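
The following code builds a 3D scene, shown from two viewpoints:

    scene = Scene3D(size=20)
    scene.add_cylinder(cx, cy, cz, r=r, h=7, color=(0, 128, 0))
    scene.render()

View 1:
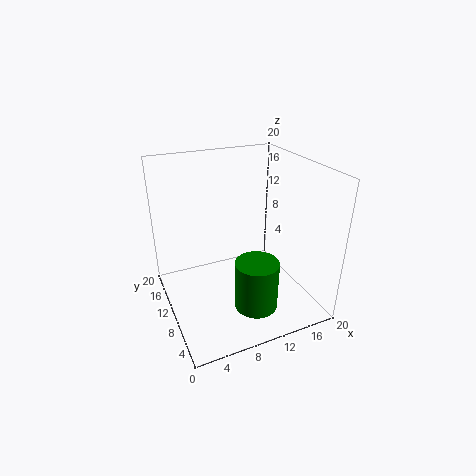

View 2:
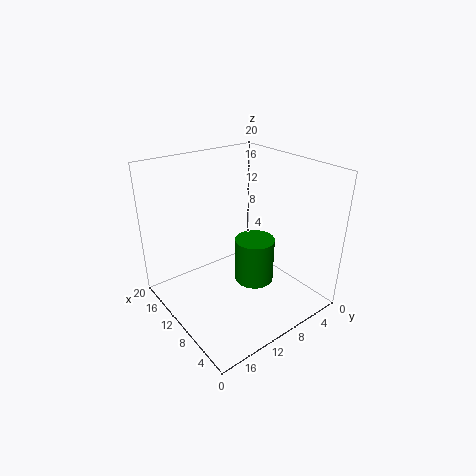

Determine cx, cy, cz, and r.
cx = 11, cy = 6, cz = 1, r = 3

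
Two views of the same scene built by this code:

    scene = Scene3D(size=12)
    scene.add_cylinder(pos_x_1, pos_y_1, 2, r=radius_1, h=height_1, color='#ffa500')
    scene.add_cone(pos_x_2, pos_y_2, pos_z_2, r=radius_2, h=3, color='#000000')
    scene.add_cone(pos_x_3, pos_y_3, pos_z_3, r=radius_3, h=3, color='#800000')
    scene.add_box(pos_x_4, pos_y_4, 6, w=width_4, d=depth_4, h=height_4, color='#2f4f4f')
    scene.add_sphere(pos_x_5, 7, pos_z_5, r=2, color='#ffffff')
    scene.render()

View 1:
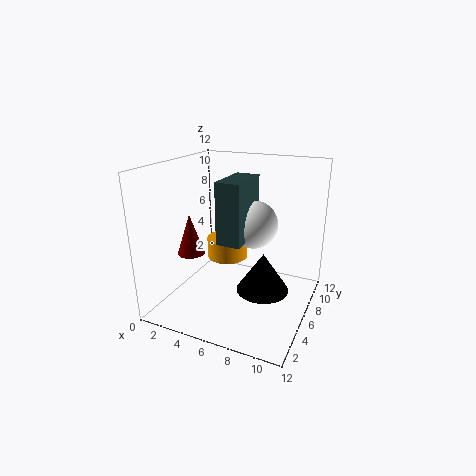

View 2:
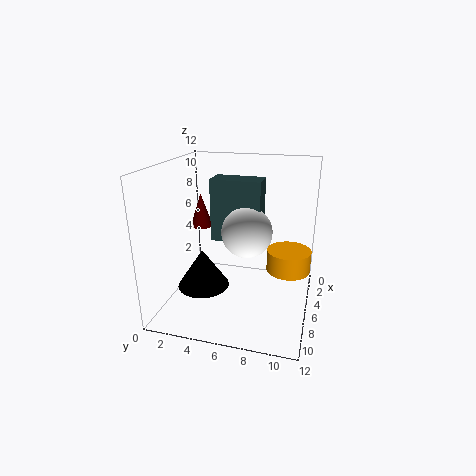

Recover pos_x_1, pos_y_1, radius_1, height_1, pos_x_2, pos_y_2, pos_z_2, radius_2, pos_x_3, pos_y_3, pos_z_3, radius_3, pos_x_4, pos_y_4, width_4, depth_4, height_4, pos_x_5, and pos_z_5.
pos_x_1 = 3
pos_y_1 = 10
radius_1 = 2
height_1 = 2
pos_x_2 = 9
pos_y_2 = 4
pos_z_2 = 3
radius_2 = 2
pos_x_3 = 4
pos_y_3 = 2
pos_z_3 = 6
radius_3 = 1
pos_x_4 = 5
pos_y_4 = 4
width_4 = 2
depth_4 = 4
height_4 = 5
pos_x_5 = 7
pos_z_5 = 7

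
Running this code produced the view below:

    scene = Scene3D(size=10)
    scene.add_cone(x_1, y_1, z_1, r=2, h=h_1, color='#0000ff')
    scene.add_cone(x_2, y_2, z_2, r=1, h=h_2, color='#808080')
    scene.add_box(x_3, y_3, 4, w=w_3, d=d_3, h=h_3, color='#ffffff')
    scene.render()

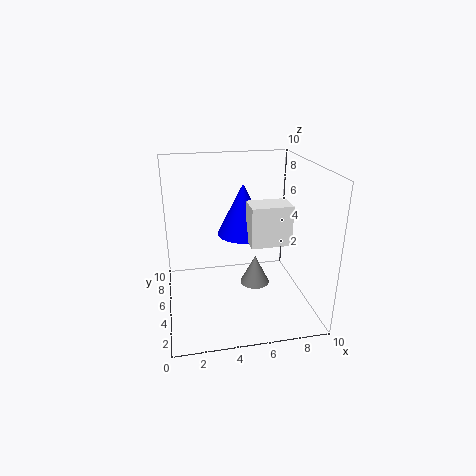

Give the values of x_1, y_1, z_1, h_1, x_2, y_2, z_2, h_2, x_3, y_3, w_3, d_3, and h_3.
x_1 = 6; y_1 = 8; z_1 = 4; h_1 = 4; x_2 = 6; y_2 = 4; z_2 = 2; h_2 = 2; x_3 = 6; y_3 = 5; w_3 = 3; d_3 = 2; h_3 = 3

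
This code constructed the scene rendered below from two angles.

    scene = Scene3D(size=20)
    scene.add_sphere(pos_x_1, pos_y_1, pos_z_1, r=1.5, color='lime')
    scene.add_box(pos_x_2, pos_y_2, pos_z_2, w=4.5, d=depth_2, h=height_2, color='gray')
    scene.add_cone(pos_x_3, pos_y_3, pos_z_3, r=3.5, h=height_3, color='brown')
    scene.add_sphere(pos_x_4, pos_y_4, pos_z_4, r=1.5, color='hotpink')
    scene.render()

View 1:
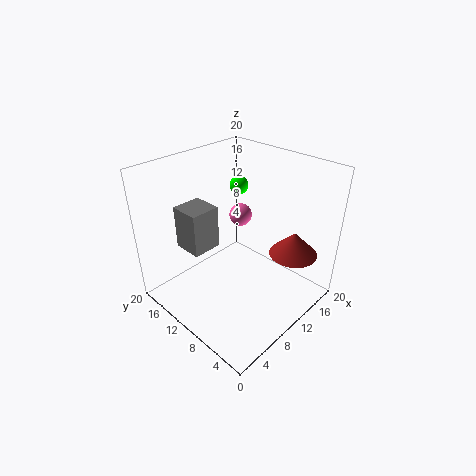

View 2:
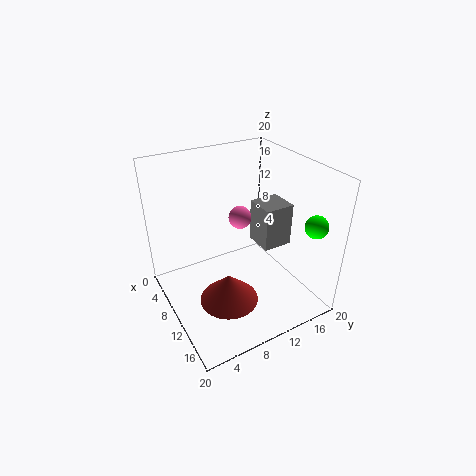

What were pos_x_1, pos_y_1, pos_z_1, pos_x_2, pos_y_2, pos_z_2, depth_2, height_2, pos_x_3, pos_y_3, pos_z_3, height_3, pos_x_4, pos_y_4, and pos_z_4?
pos_x_1 = 17.5; pos_y_1 = 17; pos_z_1 = 13.5; pos_x_2 = 6; pos_y_2 = 14.5; pos_z_2 = 6.5; depth_2 = 4.5; height_2 = 6.5; pos_x_3 = 16.5; pos_y_3 = 5; pos_z_3 = 6.5; height_3 = 3.5; pos_x_4 = 10.5; pos_y_4 = 10; pos_z_4 = 13.5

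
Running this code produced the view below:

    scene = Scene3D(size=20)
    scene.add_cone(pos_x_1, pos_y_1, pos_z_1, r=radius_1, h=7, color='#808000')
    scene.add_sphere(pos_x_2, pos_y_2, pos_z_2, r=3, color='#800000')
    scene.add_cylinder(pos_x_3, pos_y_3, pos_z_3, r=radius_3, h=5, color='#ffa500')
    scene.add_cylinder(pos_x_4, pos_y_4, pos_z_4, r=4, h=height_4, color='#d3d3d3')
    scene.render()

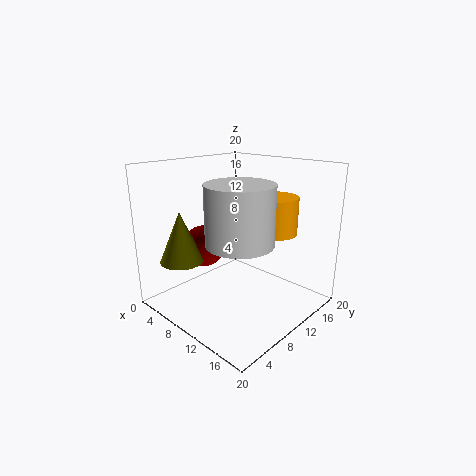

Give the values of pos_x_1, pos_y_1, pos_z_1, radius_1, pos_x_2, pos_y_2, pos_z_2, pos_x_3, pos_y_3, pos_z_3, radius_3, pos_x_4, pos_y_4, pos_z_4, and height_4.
pos_x_1 = 5
pos_y_1 = 4
pos_z_1 = 7
radius_1 = 3
pos_x_2 = 5
pos_y_2 = 8
pos_z_2 = 8
pos_x_3 = 14
pos_y_3 = 13
pos_z_3 = 11
radius_3 = 3
pos_x_4 = 15
pos_y_4 = 5
pos_z_4 = 12
height_4 = 7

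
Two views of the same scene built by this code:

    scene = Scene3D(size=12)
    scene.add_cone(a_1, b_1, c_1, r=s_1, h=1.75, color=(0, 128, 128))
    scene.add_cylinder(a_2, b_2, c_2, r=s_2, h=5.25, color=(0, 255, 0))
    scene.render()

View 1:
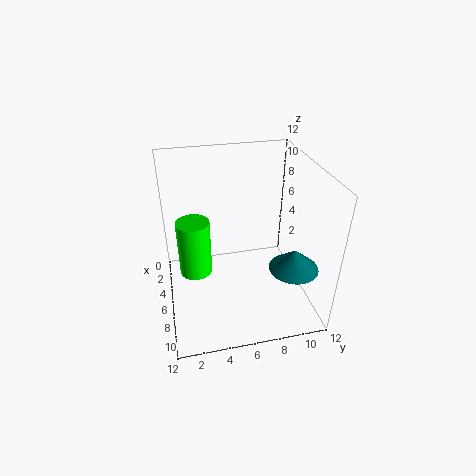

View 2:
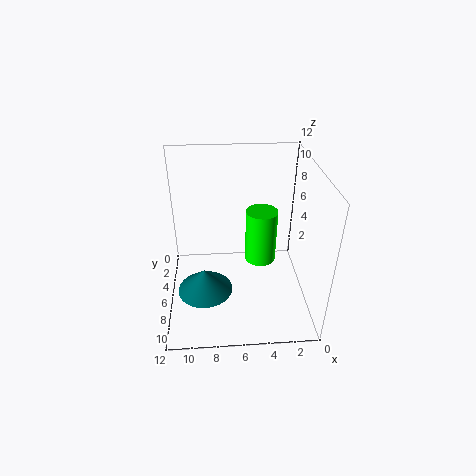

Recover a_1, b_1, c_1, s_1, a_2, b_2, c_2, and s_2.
a_1 = 8.75; b_1 = 10; c_1 = 4.25; s_1 = 2; a_2 = 3.5; b_2 = 2.5; c_2 = 1.25; s_2 = 1.5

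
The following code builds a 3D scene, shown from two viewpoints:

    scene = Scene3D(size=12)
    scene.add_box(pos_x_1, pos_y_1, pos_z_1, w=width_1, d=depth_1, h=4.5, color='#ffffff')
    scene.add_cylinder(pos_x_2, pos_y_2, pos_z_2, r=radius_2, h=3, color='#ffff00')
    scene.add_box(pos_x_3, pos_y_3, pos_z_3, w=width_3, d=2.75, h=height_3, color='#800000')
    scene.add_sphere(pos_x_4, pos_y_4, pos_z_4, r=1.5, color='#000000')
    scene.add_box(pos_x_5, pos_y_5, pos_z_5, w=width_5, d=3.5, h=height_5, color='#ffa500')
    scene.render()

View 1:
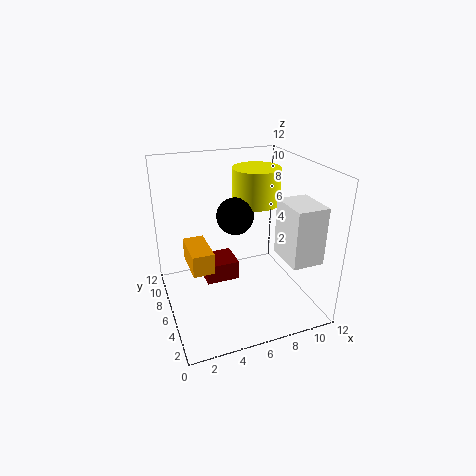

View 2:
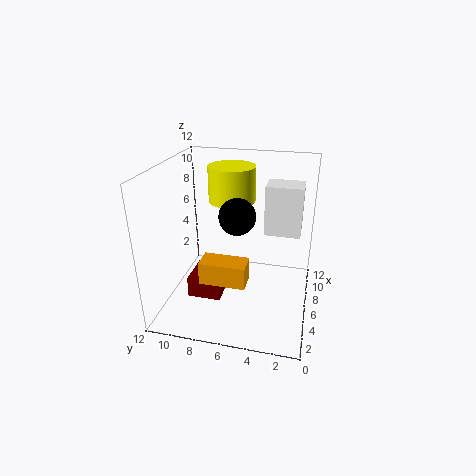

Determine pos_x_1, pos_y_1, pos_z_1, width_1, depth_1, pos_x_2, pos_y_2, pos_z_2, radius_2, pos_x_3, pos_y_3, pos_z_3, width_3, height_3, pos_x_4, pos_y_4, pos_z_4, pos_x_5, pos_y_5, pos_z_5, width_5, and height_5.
pos_x_1 = 8.5, pos_y_1 = 1, pos_z_1 = 5.25, width_1 = 2.5, depth_1 = 3.25, pos_x_2 = 8, pos_y_2 = 7, pos_z_2 = 8.5, radius_2 = 2, pos_x_3 = 3.5, pos_y_3 = 7, pos_z_3 = 1.25, width_3 = 3, height_3 = 1.75, pos_x_4 = 5.75, pos_y_4 = 6, pos_z_4 = 8, pos_x_5 = 1.75, pos_y_5 = 4.5, pos_z_5 = 4, width_5 = 1.75, height_5 = 1.75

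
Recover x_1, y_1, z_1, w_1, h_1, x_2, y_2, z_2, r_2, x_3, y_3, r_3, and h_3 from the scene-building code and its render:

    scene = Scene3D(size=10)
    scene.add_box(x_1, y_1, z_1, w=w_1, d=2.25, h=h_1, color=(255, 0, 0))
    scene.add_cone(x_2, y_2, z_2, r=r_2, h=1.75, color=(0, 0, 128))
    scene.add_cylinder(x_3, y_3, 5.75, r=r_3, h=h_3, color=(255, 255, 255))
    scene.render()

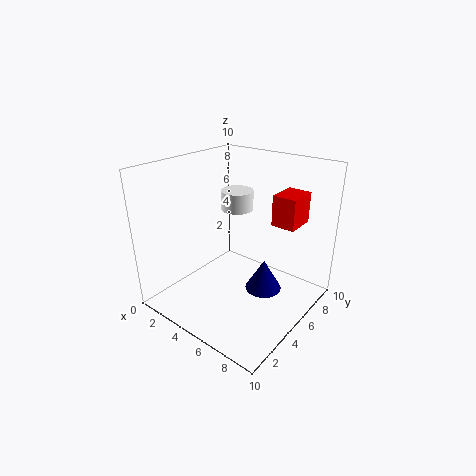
x_1 = 6.25, y_1 = 7.25, z_1 = 5.5, w_1 = 1.75, h_1 = 2.25, x_2 = 9, y_2 = 2.25, z_2 = 4.25, r_2 = 1, x_3 = 2.75, y_3 = 7.75, r_3 = 1.25, h_3 = 1.5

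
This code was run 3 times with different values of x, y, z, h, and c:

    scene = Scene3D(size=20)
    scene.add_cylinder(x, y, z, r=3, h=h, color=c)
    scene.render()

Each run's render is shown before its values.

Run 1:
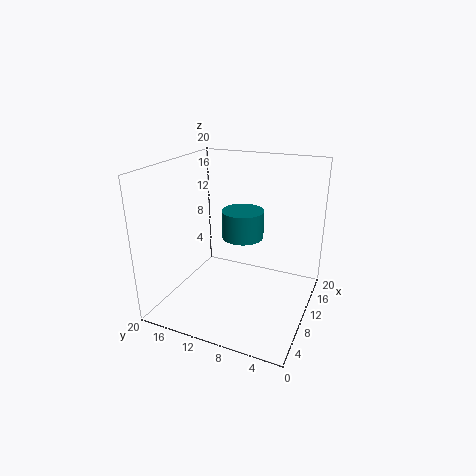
x = 12.25
y = 10.25
z = 9.25
h = 4
c = 'teal'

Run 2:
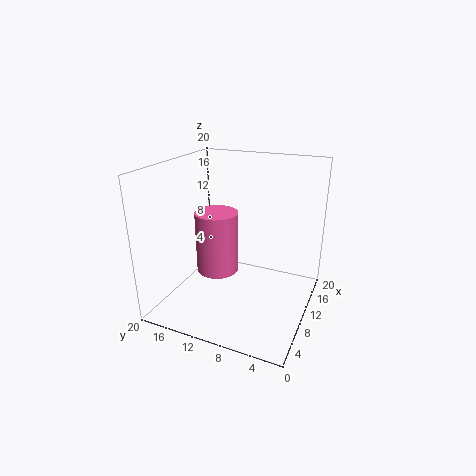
x = 9.5
y = 13
z = 4.75
h = 8.75
c = 'hotpink'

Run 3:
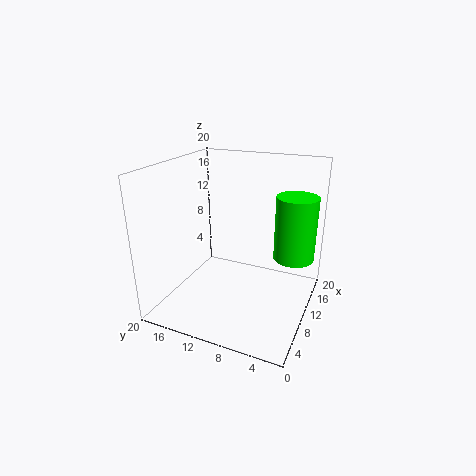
x = 15.25
y = 3.25
z = 5.75
h = 9.5
c = 'lime'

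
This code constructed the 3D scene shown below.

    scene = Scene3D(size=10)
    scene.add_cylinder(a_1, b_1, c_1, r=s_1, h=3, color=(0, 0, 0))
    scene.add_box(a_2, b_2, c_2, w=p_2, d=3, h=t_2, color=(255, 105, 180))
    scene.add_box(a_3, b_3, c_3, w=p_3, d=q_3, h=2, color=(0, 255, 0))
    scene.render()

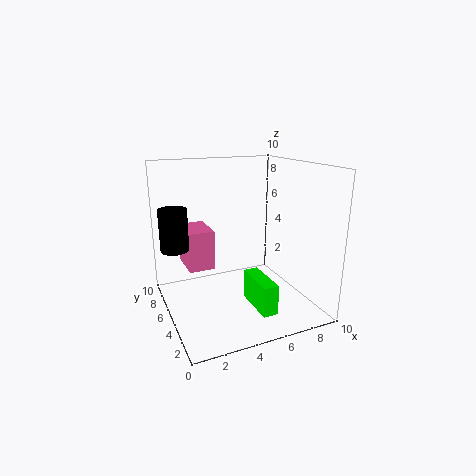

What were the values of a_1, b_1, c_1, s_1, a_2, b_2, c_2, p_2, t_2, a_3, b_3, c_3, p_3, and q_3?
a_1 = 1; b_1 = 7; c_1 = 4; s_1 = 1; a_2 = 2; b_2 = 7; c_2 = 2; p_2 = 2; t_2 = 3; a_3 = 5; b_3 = 1; c_3 = 1; p_3 = 1; q_3 = 3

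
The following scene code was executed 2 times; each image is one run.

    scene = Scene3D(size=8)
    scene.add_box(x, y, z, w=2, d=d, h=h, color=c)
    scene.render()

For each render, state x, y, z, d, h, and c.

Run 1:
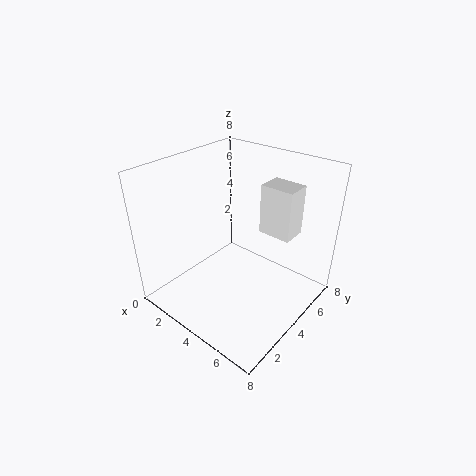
x = 4
y = 6
z = 3.5
d = 1.5
h = 3
c = 'white'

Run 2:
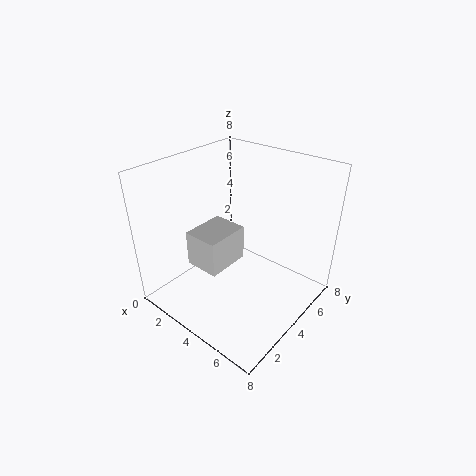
x = 2
y = 2
z = 2.5
d = 2.5
h = 2
c = 'lightgray'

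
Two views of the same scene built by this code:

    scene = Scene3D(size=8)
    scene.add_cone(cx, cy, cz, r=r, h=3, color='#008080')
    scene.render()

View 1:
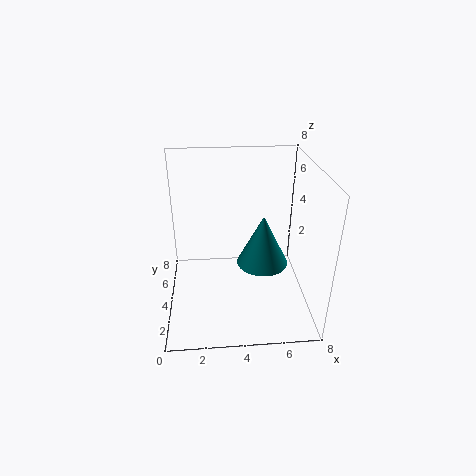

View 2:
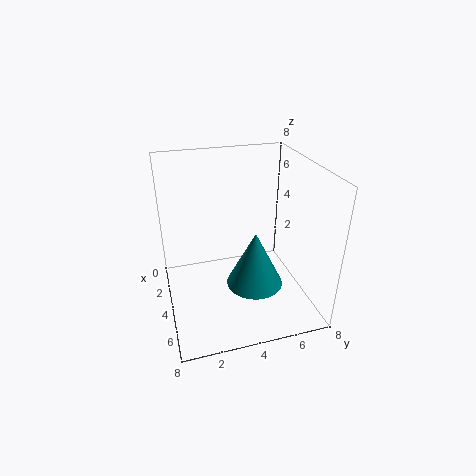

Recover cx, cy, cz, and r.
cx = 5.5; cy = 4.5; cz = 2; r = 1.5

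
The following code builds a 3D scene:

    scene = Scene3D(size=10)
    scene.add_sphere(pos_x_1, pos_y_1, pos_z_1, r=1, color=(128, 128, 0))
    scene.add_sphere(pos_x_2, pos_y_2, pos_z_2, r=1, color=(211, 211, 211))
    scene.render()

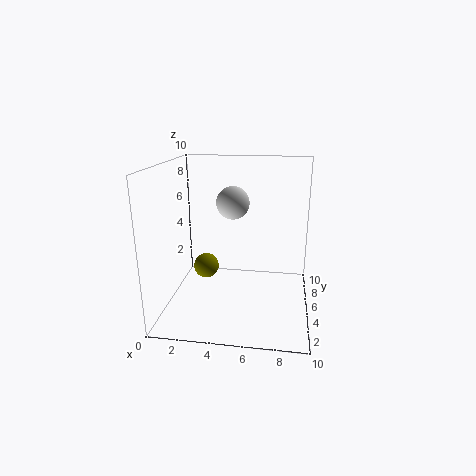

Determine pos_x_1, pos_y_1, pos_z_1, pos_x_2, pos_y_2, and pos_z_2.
pos_x_1 = 2
pos_y_1 = 7.5
pos_z_1 = 1.5
pos_x_2 = 5
pos_y_2 = 3
pos_z_2 = 8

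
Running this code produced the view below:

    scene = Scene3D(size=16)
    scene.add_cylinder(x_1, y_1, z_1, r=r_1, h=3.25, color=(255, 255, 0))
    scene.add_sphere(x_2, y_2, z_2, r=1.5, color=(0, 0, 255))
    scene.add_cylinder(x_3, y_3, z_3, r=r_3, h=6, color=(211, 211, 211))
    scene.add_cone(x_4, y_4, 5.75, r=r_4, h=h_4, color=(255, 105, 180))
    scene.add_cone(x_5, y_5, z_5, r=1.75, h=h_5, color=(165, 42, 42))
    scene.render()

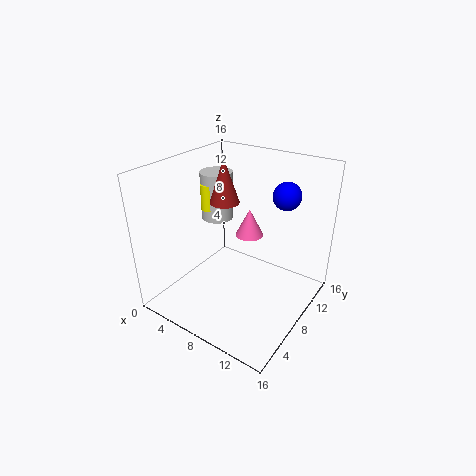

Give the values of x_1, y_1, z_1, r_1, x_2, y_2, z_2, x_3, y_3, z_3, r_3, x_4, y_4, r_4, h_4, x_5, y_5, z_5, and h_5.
x_1 = 2
y_1 = 10.5
z_1 = 9
r_1 = 1
x_2 = 12.25
y_2 = 10.75
z_2 = 13
x_3 = 2.25
y_3 = 11.75
z_3 = 7.5
r_3 = 2
x_4 = 6.5
y_4 = 12.75
r_4 = 1.75
h_4 = 3.5
x_5 = 4.75
y_5 = 10
z_5 = 10.75
h_5 = 5.25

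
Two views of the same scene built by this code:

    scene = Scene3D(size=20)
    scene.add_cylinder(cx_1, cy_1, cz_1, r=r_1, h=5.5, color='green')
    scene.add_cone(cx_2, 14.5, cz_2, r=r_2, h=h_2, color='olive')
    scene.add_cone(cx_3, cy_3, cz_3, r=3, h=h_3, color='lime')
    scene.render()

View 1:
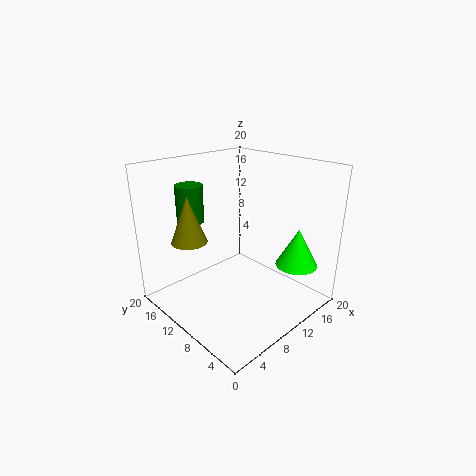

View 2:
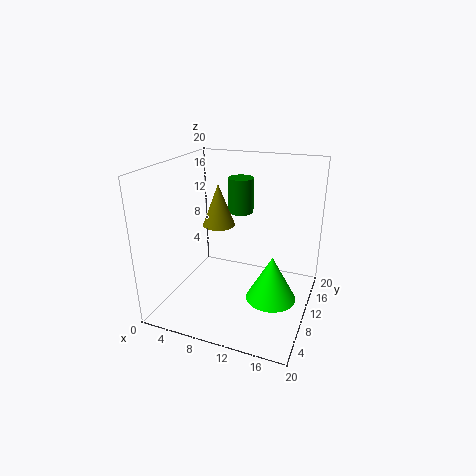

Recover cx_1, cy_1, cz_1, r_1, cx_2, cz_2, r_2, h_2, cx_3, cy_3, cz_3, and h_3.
cx_1 = 7.5, cy_1 = 17.5, cz_1 = 11, r_1 = 2, cx_2 = 5, cz_2 = 9.5, r_2 = 2.5, h_2 = 6.5, cx_3 = 16.5, cy_3 = 4.5, cz_3 = 5.5, h_3 = 5.5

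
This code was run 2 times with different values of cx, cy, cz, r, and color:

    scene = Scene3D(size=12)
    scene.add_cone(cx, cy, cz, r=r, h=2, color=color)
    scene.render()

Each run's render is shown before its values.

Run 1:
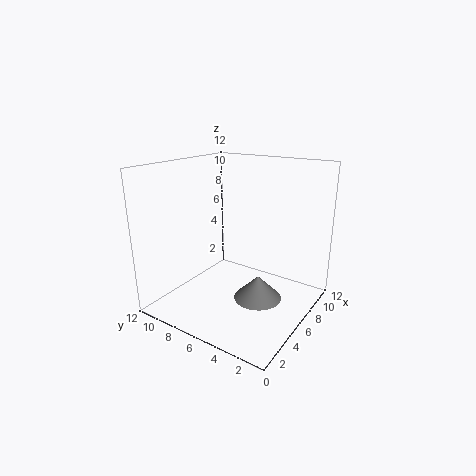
cx = 6, cy = 4, cz = 1, r = 2, color = 'gray'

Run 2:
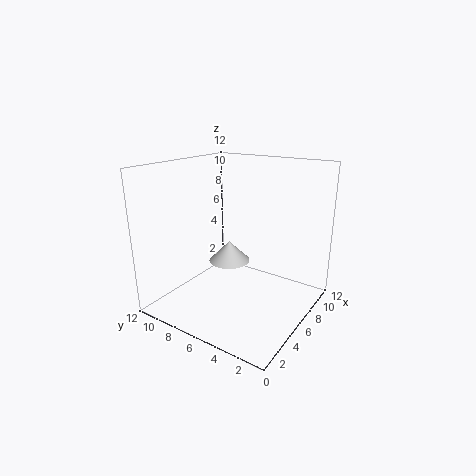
cx = 9, cy = 9, cz = 2, r = 2, color = 'lightgray'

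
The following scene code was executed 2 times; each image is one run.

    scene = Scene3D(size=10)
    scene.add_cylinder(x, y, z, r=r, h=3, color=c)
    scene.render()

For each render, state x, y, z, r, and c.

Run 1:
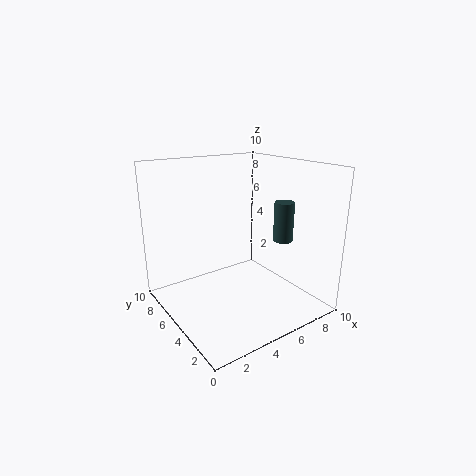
x = 9, y = 4.75, z = 4, r = 0.75, c = 'darkslategray'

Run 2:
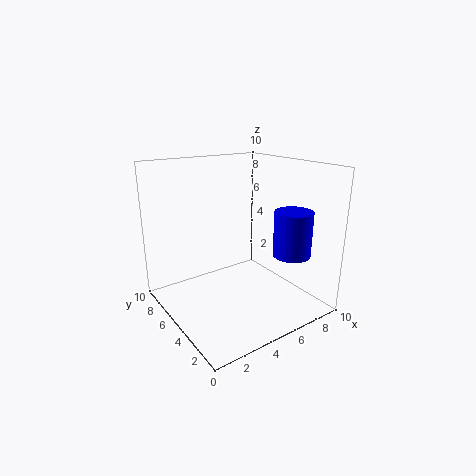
x = 7.25, y = 2, z = 4.25, r = 1.25, c = 'blue'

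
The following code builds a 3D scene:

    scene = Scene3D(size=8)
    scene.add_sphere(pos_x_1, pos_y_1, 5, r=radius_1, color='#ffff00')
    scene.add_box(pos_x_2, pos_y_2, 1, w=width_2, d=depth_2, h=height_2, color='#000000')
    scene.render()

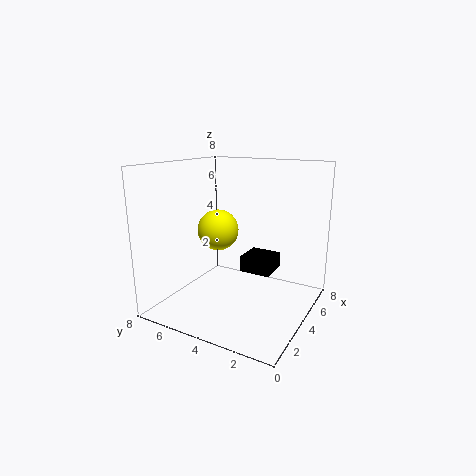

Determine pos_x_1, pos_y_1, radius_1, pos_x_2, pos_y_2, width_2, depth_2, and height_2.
pos_x_1 = 2
pos_y_1 = 4
radius_1 = 1
pos_x_2 = 6
pos_y_2 = 3
width_2 = 2
depth_2 = 2
height_2 = 1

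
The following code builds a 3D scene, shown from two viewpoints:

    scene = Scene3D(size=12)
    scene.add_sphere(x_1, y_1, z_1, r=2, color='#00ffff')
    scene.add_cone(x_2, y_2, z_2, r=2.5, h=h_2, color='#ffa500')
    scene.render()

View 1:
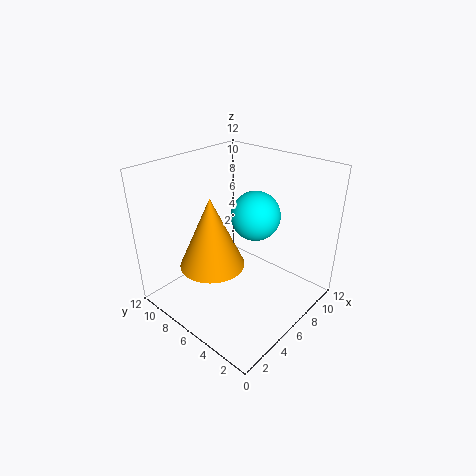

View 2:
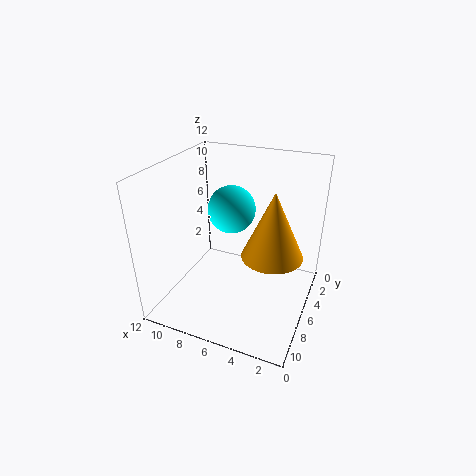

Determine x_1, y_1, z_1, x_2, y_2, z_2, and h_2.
x_1 = 7
y_1 = 5
z_1 = 8
x_2 = 3
y_2 = 6
z_2 = 5
h_2 = 5.5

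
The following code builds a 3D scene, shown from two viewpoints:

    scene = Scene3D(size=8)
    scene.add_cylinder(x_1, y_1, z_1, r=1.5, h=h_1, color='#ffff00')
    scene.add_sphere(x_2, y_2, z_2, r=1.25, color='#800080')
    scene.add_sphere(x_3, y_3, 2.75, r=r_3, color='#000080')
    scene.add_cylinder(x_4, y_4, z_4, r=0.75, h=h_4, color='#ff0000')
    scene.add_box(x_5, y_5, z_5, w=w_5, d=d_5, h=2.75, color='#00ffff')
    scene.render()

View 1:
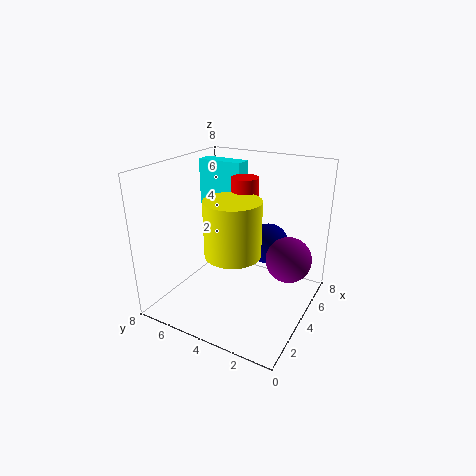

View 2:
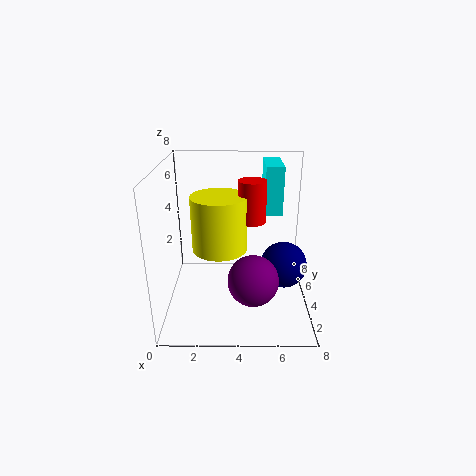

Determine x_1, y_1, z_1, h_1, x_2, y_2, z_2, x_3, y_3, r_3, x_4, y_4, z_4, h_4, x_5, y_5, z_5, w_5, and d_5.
x_1 = 3
y_1 = 3.75
z_1 = 3.5
h_1 = 3
x_2 = 4.75
y_2 = 1.25
z_2 = 3
x_3 = 6.5
y_3 = 3.25
r_3 = 1.25
x_4 = 4.75
y_4 = 4
z_4 = 5
h_4 = 2.25
x_5 = 5.5
y_5 = 4.75
z_5 = 5
w_5 = 1
d_5 = 2.75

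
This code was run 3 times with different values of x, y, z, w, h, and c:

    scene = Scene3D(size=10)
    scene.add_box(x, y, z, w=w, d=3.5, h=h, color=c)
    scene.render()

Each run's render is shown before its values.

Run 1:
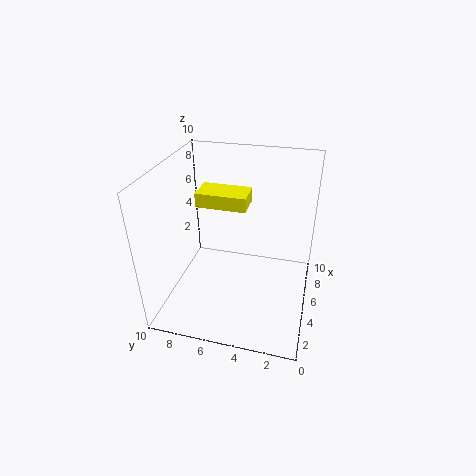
x = 5
y = 4.5
z = 7
w = 2
h = 1
c = 'yellow'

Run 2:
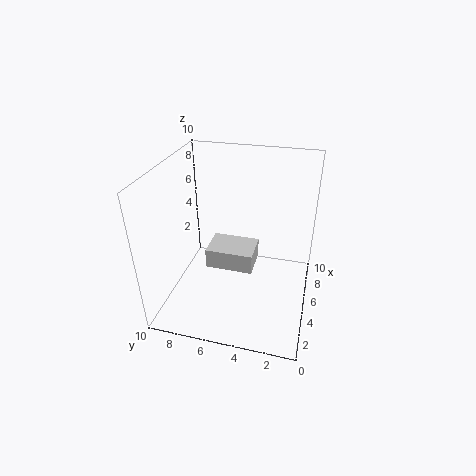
x = 5
y = 4
z = 2
w = 2.5
h = 1.5
c = 'lightgray'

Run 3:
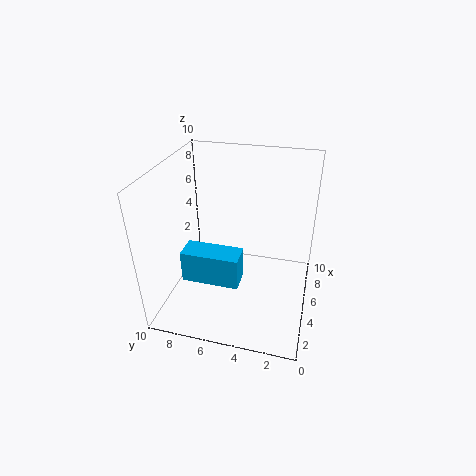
x = 1
y = 4
z = 4
w = 1.5
h = 2
c = 'deepskyblue'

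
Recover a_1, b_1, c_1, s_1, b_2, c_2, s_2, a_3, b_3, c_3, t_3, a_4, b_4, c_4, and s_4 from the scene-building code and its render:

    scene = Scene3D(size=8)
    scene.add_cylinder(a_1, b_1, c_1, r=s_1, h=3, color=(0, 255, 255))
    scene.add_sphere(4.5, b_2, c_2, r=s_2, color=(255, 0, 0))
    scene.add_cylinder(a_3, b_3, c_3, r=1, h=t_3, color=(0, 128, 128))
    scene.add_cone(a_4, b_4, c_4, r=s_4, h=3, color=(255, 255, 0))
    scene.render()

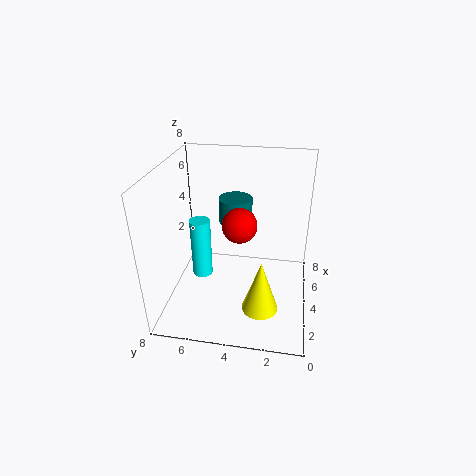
a_1 = 2; b_1 = 5.5; c_1 = 3; s_1 = 0.5; b_2 = 4; c_2 = 4.5; s_2 = 1; a_3 = 6; b_3 = 4.5; c_3 = 4; t_3 = 1.5; a_4 = 2.5; b_4 = 2.5; c_4 = 0.5; s_4 = 1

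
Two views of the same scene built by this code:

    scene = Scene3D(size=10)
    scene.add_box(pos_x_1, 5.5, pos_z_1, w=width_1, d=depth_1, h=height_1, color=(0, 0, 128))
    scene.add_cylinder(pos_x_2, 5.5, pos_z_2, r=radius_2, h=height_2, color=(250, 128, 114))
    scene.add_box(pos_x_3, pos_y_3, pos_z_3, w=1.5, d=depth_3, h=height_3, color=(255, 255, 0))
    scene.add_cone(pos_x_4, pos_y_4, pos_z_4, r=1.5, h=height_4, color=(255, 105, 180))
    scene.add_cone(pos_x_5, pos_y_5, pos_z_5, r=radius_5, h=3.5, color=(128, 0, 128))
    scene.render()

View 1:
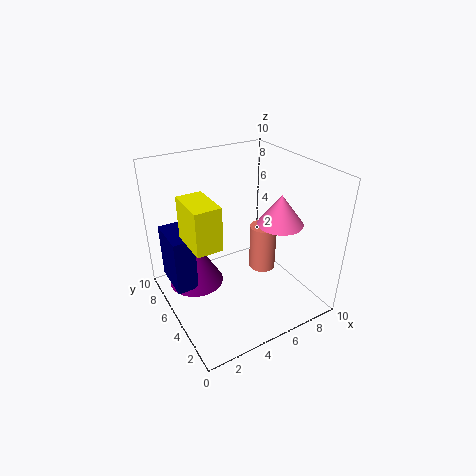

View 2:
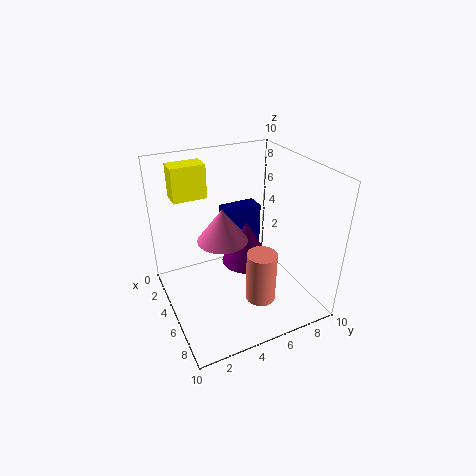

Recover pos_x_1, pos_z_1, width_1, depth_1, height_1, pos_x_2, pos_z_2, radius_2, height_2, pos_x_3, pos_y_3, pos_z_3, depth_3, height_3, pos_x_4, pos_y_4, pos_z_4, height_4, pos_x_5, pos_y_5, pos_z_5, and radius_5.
pos_x_1 = 0.5; pos_z_1 = 1.5; width_1 = 1.5; depth_1 = 3; height_1 = 4; pos_x_2 = 7.5; pos_z_2 = 1.5; radius_2 = 1; height_2 = 3.5; pos_x_3 = 0.5; pos_y_3 = 1.5; pos_z_3 = 7; depth_3 = 2.5; height_3 = 2.5; pos_x_4 = 7; pos_y_4 = 3; pos_z_4 = 6.5; height_4 = 2; pos_x_5 = 2.5; pos_y_5 = 7; pos_z_5 = 1; radius_5 = 2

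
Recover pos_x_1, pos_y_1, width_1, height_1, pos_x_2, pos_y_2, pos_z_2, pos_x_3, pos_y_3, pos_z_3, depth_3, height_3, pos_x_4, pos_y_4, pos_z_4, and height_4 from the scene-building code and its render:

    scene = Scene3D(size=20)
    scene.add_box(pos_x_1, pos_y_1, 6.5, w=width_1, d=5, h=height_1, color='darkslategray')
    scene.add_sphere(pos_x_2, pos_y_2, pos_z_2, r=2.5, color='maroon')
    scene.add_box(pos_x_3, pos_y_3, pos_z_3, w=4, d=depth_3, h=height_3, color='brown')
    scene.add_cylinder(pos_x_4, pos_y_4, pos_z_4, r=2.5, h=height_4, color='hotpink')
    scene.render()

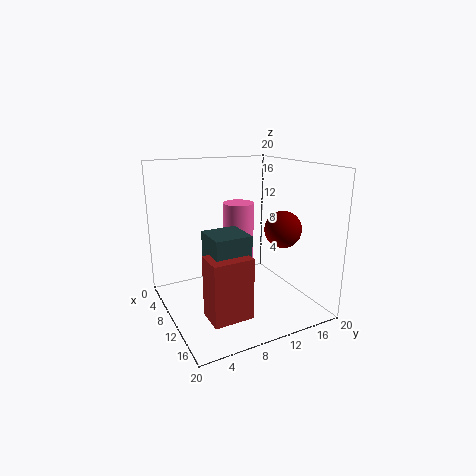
pos_x_1 = 9, pos_y_1 = 5, width_1 = 5, height_1 = 5, pos_x_2 = 13.5, pos_y_2 = 15, pos_z_2 = 11.5, pos_x_3 = 11.5, pos_y_3 = 4, pos_z_3 = 0.5, depth_3 = 5.5, height_3 = 8.5, pos_x_4 = 2.5, pos_y_4 = 14, pos_z_4 = 3.5, height_4 = 9.5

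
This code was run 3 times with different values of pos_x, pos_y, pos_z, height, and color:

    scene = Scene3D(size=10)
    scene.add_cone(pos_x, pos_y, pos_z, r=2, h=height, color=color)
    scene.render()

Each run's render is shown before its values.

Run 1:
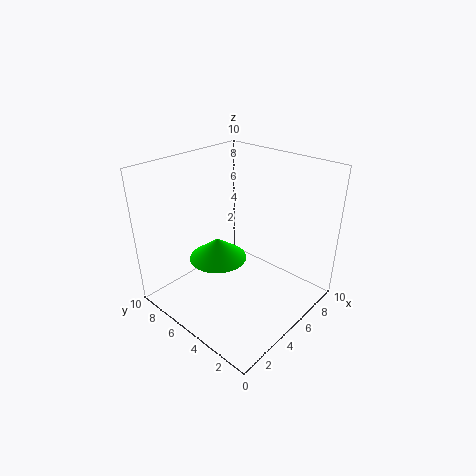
pos_x = 4, pos_y = 6, pos_z = 3.5, height = 1.5, color = 'lime'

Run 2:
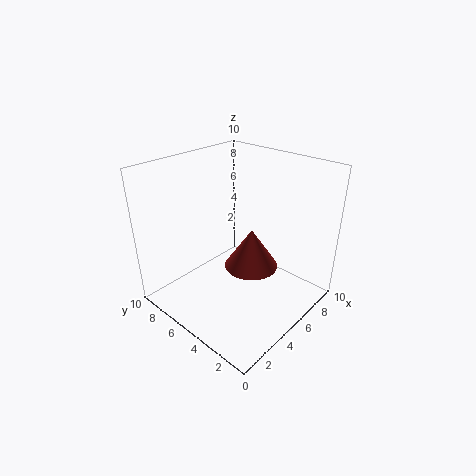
pos_x = 6.5, pos_y = 5, pos_z = 2, height = 3, color = 'brown'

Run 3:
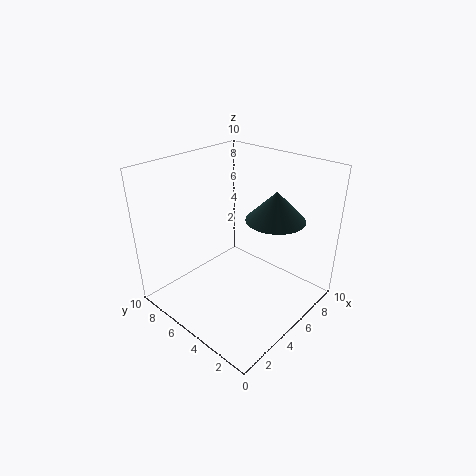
pos_x = 6.5, pos_y = 3, pos_z = 6.5, height = 2, color = 'darkslategray'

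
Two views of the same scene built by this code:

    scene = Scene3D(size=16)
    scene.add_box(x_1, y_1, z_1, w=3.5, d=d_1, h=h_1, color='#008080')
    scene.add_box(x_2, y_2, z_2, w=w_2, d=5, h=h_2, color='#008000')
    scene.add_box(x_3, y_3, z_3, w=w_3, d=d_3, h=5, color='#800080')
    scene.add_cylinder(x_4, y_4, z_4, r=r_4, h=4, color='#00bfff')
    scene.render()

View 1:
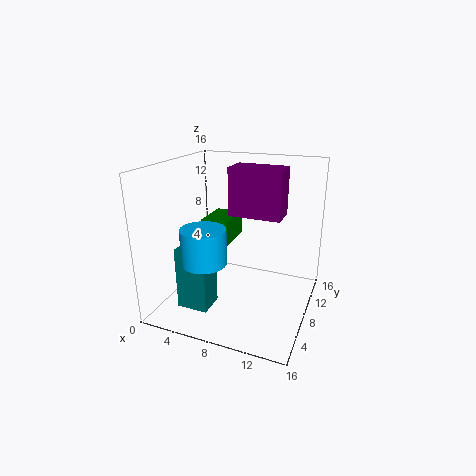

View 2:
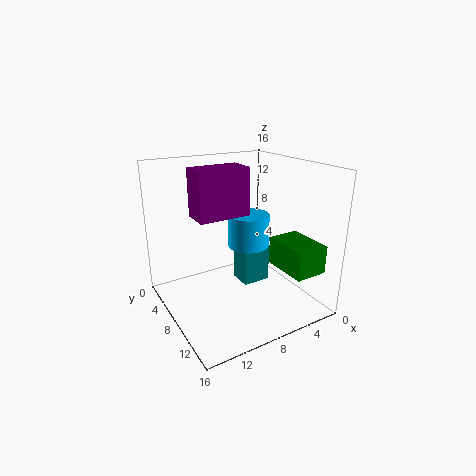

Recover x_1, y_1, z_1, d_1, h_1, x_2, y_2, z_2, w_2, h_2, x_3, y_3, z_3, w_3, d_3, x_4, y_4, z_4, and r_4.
x_1 = 2.5
y_1 = 3.5
z_1 = 0.5
d_1 = 3
h_1 = 7
x_2 = 2
y_2 = 10.5
z_2 = 5.5
w_2 = 3.5
h_2 = 3
x_3 = 7.5
y_3 = 6.5
z_3 = 11
w_3 = 5.5
d_3 = 3
x_4 = 5
y_4 = 5.5
z_4 = 5.5
r_4 = 2.5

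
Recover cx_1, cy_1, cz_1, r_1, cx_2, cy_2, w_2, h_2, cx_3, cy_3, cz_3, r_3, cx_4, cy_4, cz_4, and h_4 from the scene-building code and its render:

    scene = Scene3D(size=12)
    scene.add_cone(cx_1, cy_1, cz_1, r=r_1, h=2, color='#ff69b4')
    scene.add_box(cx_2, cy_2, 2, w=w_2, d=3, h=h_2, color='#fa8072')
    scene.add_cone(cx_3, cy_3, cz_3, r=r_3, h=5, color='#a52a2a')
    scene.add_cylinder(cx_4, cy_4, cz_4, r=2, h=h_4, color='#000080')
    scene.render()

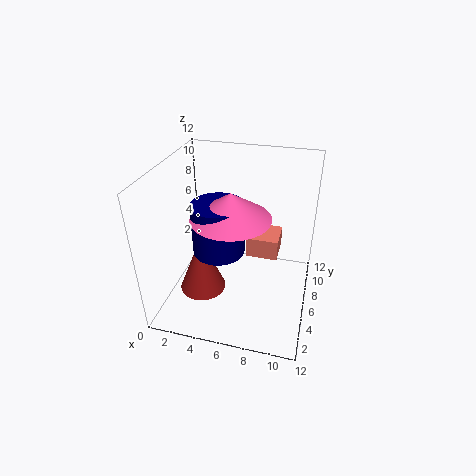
cx_1 = 6; cy_1 = 4; cz_1 = 9; r_1 = 3; cx_2 = 6; cy_2 = 9; w_2 = 3; h_2 = 2; cx_3 = 3; cy_3 = 5; cz_3 = 1; r_3 = 2; cx_4 = 5; cy_4 = 4; cz_4 = 6; h_4 = 4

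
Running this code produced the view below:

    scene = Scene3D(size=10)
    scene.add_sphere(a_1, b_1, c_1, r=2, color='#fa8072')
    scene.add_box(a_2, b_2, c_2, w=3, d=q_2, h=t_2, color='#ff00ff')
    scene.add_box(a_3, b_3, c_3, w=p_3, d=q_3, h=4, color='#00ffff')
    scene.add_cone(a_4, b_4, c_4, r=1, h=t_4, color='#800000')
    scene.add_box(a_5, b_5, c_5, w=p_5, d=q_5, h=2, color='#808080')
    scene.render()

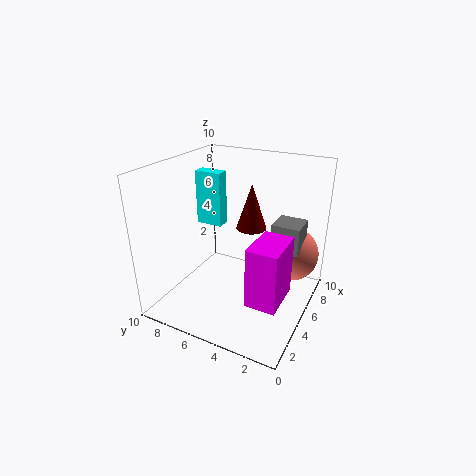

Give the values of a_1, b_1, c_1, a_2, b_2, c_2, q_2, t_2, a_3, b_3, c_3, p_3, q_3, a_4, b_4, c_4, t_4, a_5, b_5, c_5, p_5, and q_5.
a_1 = 8, b_1 = 2, c_1 = 3, a_2 = 2, b_2 = 1, c_2 = 2, q_2 = 2, t_2 = 4, a_3 = 6, b_3 = 7, c_3 = 5, p_3 = 1, q_3 = 2, a_4 = 5, b_4 = 4, c_4 = 6, t_4 = 3, a_5 = 6, b_5 = 1, c_5 = 4, p_5 = 2, q_5 = 2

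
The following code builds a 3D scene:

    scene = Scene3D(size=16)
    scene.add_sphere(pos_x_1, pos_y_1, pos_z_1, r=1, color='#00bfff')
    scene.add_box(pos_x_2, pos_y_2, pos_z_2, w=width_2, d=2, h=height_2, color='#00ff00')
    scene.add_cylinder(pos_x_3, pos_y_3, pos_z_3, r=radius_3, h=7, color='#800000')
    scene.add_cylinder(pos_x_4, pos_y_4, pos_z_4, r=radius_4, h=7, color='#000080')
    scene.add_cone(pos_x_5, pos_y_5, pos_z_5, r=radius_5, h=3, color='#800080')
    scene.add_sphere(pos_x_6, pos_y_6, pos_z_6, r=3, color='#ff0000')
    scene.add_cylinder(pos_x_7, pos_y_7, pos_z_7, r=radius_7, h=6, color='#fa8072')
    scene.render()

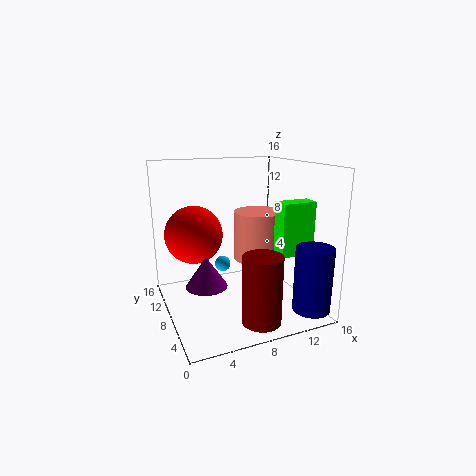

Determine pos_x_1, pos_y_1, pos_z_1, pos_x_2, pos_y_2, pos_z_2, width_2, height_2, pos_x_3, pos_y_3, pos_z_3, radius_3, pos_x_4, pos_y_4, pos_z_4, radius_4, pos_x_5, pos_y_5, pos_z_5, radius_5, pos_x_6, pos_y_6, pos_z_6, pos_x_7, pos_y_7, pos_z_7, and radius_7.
pos_x_1 = 8; pos_y_1 = 13; pos_z_1 = 3; pos_x_2 = 12; pos_y_2 = 5; pos_z_2 = 6; width_2 = 4; height_2 = 6; pos_x_3 = 8; pos_y_3 = 2; pos_z_3 = 1; radius_3 = 2; pos_x_4 = 14; pos_y_4 = 2; pos_z_4 = 1; radius_4 = 2; pos_x_5 = 3; pos_y_5 = 4; pos_z_5 = 5; radius_5 = 2; pos_x_6 = 3; pos_y_6 = 8; pos_z_6 = 9; pos_x_7 = 12; pos_y_7 = 11; pos_z_7 = 4; radius_7 = 3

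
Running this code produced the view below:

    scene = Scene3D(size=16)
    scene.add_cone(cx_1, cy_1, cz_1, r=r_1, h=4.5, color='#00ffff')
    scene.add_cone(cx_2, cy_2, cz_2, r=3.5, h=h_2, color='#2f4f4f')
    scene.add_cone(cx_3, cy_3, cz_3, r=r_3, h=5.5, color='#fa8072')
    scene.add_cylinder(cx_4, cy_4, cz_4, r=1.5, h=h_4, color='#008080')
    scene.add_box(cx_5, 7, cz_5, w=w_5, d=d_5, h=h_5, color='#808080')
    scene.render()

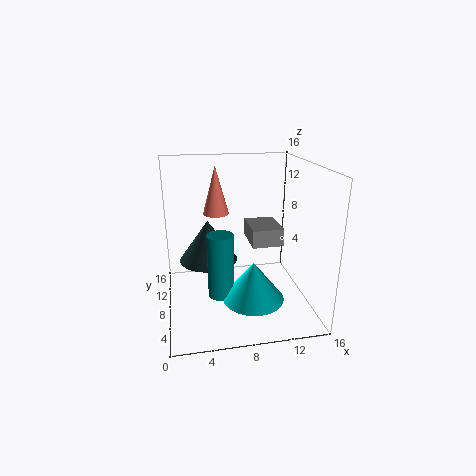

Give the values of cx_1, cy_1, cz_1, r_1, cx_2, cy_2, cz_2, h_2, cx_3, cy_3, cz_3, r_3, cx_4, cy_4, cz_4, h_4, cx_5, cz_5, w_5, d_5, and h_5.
cx_1 = 9.5, cy_1 = 6.5, cz_1 = 1, r_1 = 3.5, cx_2 = 5, cy_2 = 11.5, cz_2 = 4, h_2 = 5, cx_3 = 6, cy_3 = 11, cz_3 = 10, r_3 = 1.5, cx_4 = 6, cy_4 = 8, cz_4 = 1, h_4 = 7.5, cx_5 = 9.5, cz_5 = 7, w_5 = 3.5, d_5 = 4.5, h_5 = 2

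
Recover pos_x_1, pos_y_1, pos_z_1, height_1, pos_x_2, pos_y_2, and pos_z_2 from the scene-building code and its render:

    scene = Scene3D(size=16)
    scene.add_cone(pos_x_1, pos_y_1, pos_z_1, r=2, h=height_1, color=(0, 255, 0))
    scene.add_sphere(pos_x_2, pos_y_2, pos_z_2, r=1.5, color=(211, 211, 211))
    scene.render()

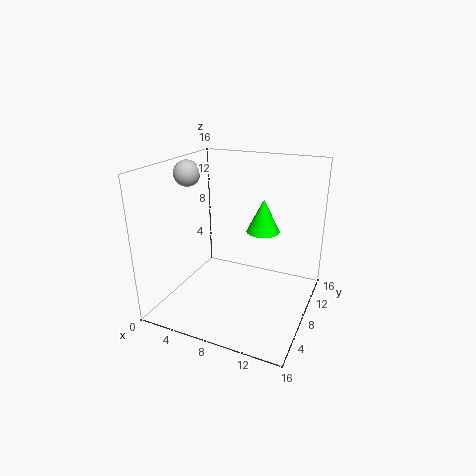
pos_x_1 = 9.5; pos_y_1 = 12; pos_z_1 = 7.5; height_1 = 4; pos_x_2 = 1.5; pos_y_2 = 8.5; pos_z_2 = 14.5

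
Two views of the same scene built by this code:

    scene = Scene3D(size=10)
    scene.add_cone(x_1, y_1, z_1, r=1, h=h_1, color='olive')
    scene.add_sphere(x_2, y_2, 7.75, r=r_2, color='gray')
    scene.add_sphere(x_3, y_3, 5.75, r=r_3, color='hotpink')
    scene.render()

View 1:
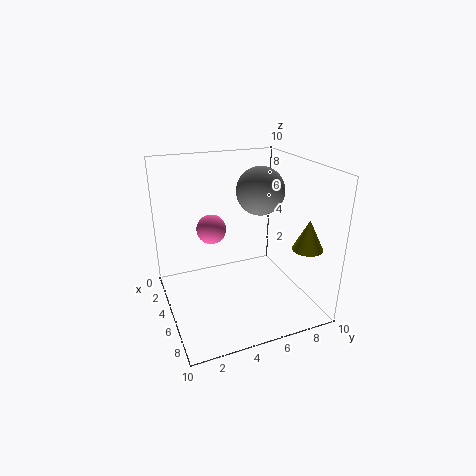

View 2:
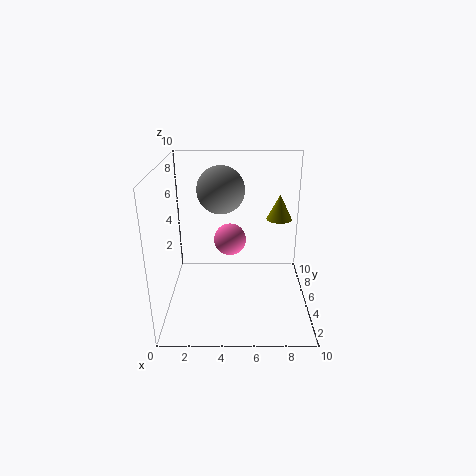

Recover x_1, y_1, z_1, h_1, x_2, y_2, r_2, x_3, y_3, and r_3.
x_1 = 8.25
y_1 = 8.5
z_1 = 5
h_1 = 2
x_2 = 3.75
y_2 = 7.25
r_2 = 1.75
x_3 = 4.5
y_3 = 3.25
r_3 = 1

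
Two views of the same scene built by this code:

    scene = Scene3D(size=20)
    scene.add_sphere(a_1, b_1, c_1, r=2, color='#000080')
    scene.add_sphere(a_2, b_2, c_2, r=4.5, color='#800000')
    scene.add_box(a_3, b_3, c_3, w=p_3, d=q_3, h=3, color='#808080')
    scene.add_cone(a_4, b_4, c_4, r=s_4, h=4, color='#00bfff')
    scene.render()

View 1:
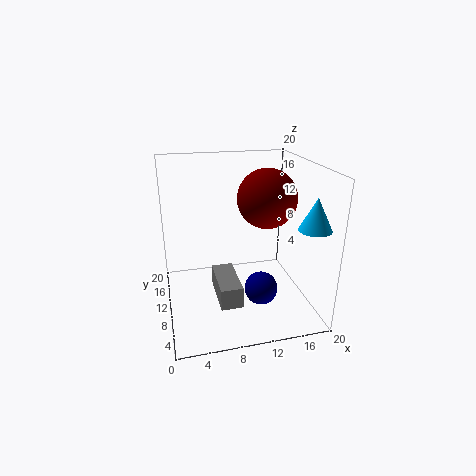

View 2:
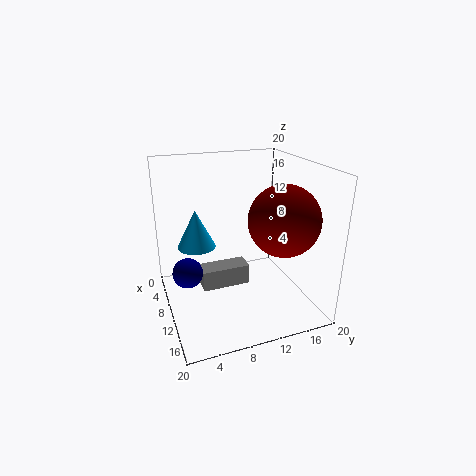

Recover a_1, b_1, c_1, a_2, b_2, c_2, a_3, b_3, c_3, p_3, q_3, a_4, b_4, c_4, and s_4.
a_1 = 11, b_1 = 2.5, c_1 = 6.5, a_2 = 15.5, b_2 = 14, c_2 = 14, a_3 = 6.5, b_3 = 5, c_3 = 2, p_3 = 3, q_3 = 7, a_4 = 17.5, b_4 = 2.5, c_4 = 13.5, s_4 = 2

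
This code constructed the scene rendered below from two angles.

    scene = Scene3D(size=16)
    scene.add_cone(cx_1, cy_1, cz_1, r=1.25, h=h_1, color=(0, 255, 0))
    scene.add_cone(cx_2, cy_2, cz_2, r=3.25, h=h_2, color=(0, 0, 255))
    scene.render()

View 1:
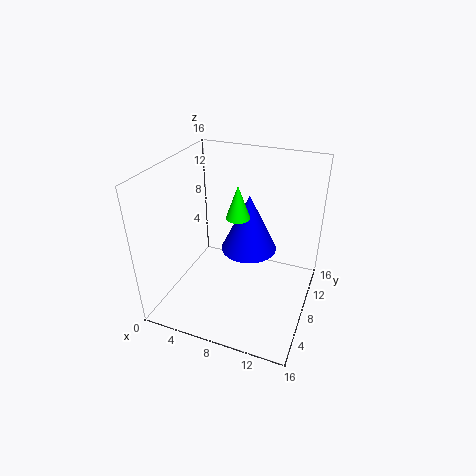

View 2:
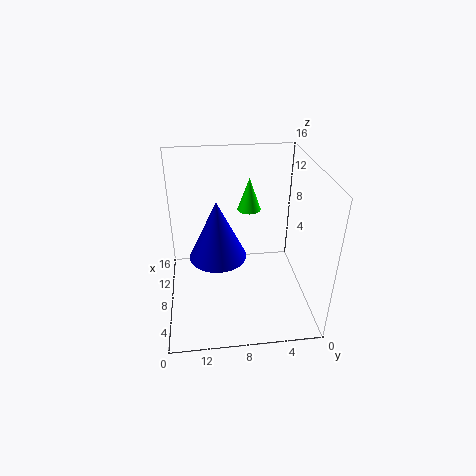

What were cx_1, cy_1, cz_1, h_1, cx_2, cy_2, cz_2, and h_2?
cx_1 = 8.5, cy_1 = 6.75, cz_1 = 11.25, h_1 = 3.5, cx_2 = 8.5, cy_2 = 10.25, cz_2 = 5.5, h_2 = 6.75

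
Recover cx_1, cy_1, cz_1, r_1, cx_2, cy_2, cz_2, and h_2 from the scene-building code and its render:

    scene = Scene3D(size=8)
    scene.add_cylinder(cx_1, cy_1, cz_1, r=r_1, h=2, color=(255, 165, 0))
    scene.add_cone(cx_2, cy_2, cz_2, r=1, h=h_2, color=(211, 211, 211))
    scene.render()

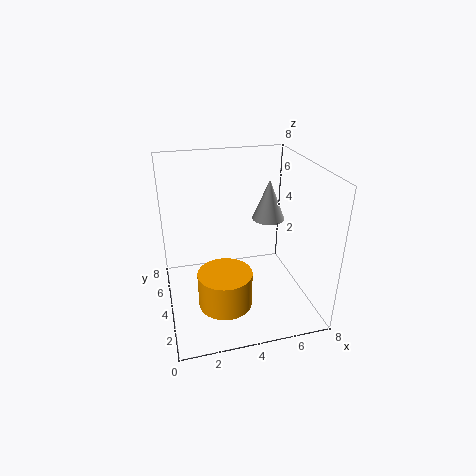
cx_1 = 3, cy_1 = 3, cz_1 = 0.5, r_1 = 1.5, cx_2 = 6.5, cy_2 = 6, cz_2 = 4, h_2 = 2.5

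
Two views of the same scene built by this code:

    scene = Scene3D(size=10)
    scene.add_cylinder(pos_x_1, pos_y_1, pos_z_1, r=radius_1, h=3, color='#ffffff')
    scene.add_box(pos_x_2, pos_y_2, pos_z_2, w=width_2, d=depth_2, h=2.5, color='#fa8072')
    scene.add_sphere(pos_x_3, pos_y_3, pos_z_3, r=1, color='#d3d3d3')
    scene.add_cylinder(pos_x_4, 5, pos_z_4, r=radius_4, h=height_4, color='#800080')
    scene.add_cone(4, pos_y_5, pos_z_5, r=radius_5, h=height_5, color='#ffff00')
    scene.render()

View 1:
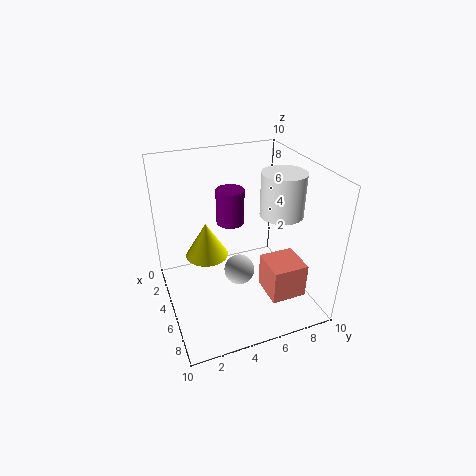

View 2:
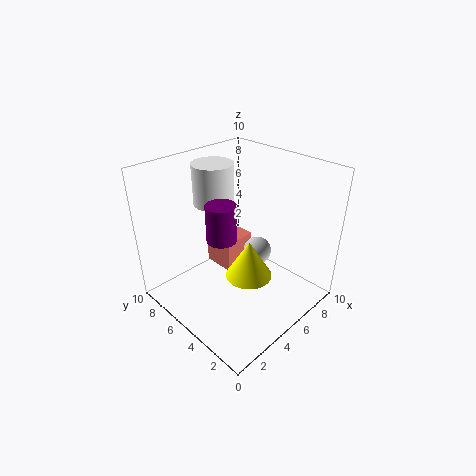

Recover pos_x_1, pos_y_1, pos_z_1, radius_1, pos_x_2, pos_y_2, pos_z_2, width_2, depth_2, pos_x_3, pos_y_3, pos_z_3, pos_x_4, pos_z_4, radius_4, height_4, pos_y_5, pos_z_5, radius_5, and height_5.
pos_x_1 = 5.5, pos_y_1 = 8, pos_z_1 = 6.5, radius_1 = 1.5, pos_x_2 = 5.5, pos_y_2 = 6.5, pos_z_2 = 1, width_2 = 2.5, depth_2 = 2.5, pos_x_3 = 6.5, pos_y_3 = 4.5, pos_z_3 = 3.5, pos_x_4 = 3.5, pos_z_4 = 5.5, radius_4 = 1, height_4 = 2.5, pos_y_5 = 3, pos_z_5 = 3.5, radius_5 = 1.5, height_5 = 2.5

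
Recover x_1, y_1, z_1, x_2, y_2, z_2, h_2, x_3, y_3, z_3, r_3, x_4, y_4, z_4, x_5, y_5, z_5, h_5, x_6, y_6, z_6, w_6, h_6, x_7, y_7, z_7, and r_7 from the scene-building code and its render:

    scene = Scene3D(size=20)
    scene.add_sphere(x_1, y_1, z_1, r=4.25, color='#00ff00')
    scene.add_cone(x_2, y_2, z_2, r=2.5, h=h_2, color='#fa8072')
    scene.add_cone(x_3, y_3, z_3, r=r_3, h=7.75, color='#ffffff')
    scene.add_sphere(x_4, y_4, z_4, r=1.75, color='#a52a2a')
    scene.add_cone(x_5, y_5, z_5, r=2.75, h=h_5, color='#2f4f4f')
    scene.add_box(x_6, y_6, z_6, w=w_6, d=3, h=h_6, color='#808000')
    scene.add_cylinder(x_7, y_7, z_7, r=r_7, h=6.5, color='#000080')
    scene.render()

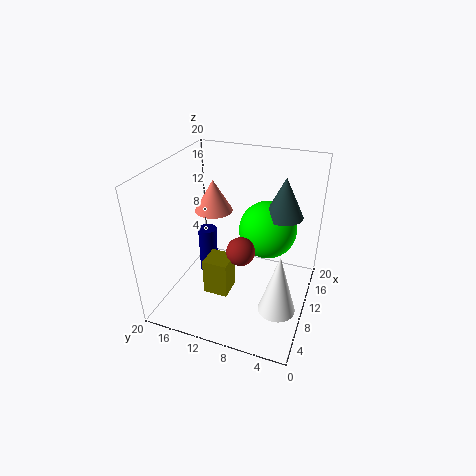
x_1 = 14.5
y_1 = 7
z_1 = 9.5
x_2 = 9.5
y_2 = 13.25
z_2 = 14
h_2 = 4.25
x_3 = 3.5
y_3 = 2.5
z_3 = 5.25
r_3 = 2.25
x_4 = 5
y_4 = 7.75
z_4 = 11.5
x_5 = 14.25
y_5 = 4.75
z_5 = 12.25
h_5 = 5.75
x_6 = 2
y_6 = 8.5
z_6 = 6.5
w_6 = 3
h_6 = 4.5
x_7 = 8.25
y_7 = 13.75
z_7 = 5.25
r_7 = 1.25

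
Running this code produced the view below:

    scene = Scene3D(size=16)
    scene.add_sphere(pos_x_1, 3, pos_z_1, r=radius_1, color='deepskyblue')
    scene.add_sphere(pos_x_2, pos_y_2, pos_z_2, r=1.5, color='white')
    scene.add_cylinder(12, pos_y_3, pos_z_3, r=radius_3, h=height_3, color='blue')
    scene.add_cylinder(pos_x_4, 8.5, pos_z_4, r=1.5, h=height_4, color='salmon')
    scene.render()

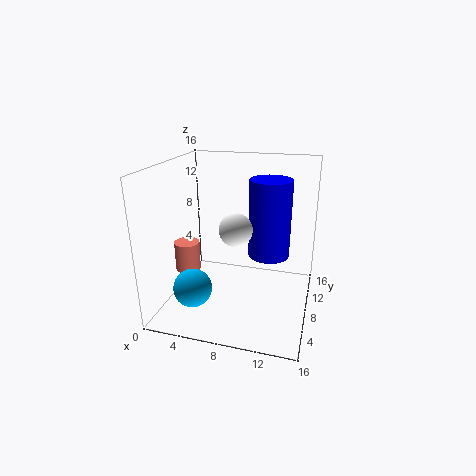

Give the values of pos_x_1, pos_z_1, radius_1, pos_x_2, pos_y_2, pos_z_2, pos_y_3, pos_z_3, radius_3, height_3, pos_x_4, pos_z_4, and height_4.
pos_x_1 = 4.5, pos_z_1 = 4, radius_1 = 2, pos_x_2 = 9.5, pos_y_2 = 2, pos_z_2 = 11.5, pos_y_3 = 5, pos_z_3 = 8, radius_3 = 2, height_3 = 7.5, pos_x_4 = 1.5, pos_z_4 = 3, height_4 = 3.5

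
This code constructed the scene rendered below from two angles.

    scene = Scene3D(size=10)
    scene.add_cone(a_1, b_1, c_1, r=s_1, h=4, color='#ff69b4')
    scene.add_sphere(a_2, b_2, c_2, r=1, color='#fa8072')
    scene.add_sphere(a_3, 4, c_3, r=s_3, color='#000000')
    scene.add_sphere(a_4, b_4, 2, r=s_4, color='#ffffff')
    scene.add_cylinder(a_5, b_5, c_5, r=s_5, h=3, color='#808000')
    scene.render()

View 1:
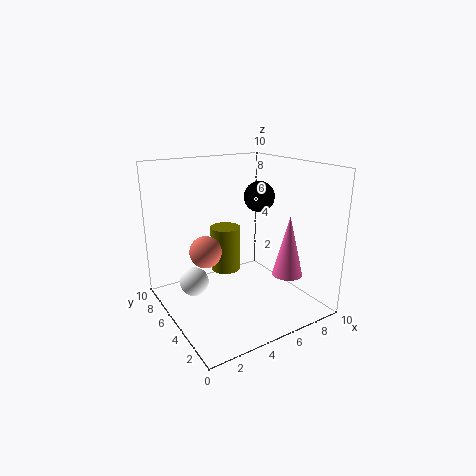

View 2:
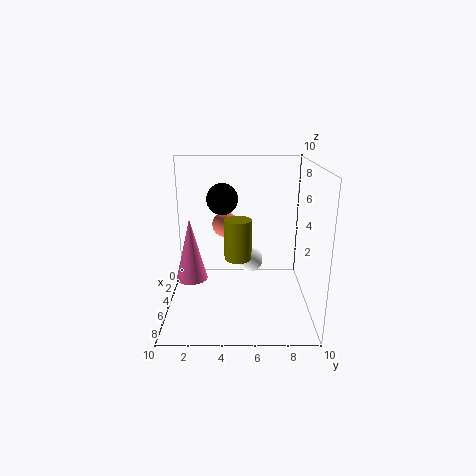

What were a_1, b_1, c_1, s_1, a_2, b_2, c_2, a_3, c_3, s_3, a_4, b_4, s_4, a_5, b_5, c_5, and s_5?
a_1 = 7, b_1 = 2, c_1 = 3, s_1 = 1, a_2 = 2, b_2 = 4, c_2 = 5, a_3 = 6, c_3 = 8, s_3 = 1, a_4 = 2, b_4 = 6, s_4 = 1, a_5 = 4, b_5 = 5, c_5 = 3, s_5 = 1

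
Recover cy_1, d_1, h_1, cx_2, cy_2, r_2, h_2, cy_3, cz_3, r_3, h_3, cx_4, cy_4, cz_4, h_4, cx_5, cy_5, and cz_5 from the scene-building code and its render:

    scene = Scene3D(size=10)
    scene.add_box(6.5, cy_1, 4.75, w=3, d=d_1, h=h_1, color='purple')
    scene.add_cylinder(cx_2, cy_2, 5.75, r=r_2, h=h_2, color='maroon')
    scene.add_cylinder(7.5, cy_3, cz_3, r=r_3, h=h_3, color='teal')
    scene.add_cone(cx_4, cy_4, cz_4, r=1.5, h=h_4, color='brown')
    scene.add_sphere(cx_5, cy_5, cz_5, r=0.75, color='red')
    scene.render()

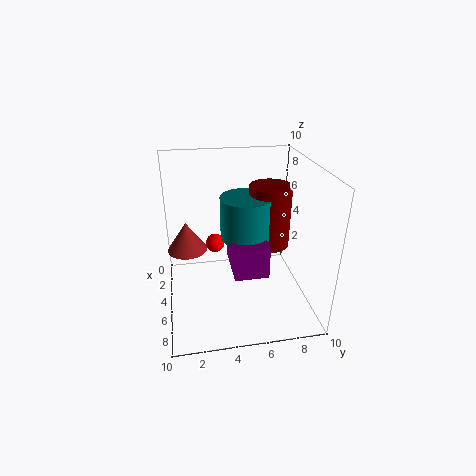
cy_1 = 4, d_1 = 2, h_1 = 2, cx_2 = 7.25, cy_2 = 6.5, r_2 = 1.25, h_2 = 3.75, cy_3 = 5, cz_3 = 6.5, r_3 = 1.5, h_3 = 2.5, cx_4 = 2.5, cy_4 = 1.5, cz_4 = 3, h_4 = 2.25, cx_5 = 1.5, cy_5 = 3.75, cz_5 = 2.75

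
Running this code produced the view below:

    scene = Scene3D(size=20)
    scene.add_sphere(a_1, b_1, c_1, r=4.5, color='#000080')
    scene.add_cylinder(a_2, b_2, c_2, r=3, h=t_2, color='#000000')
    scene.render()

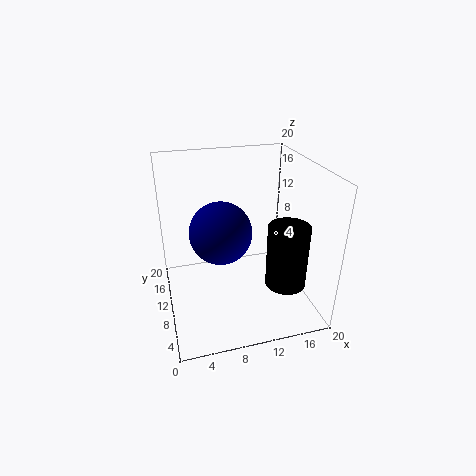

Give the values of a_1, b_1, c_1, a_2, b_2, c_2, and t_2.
a_1 = 8; b_1 = 12; c_1 = 10; a_2 = 17; b_2 = 8.5; c_2 = 2; t_2 = 9.5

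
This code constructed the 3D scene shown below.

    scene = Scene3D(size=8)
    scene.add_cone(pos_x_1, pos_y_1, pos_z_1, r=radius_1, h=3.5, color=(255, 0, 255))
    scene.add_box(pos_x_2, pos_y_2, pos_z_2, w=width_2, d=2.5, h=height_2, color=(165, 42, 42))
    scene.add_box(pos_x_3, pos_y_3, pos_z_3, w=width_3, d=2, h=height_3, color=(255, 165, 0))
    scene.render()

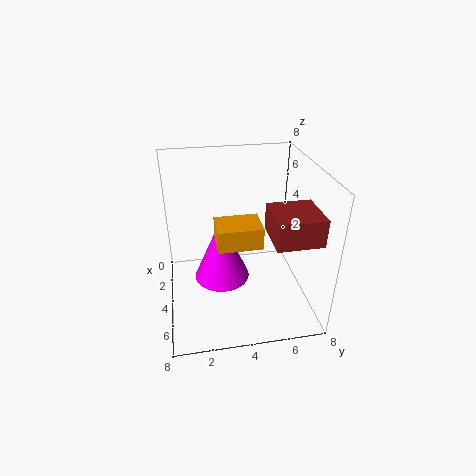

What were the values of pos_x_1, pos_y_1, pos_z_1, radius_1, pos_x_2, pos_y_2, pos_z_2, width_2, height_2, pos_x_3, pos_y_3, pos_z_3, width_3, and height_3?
pos_x_1 = 4.5; pos_y_1 = 3; pos_z_1 = 2; radius_1 = 1.5; pos_x_2 = 4; pos_y_2 = 5.5; pos_z_2 = 4.5; width_2 = 2.5; height_2 = 1.5; pos_x_3 = 6; pos_y_3 = 2.5; pos_z_3 = 5.5; width_3 = 1.5; height_3 = 1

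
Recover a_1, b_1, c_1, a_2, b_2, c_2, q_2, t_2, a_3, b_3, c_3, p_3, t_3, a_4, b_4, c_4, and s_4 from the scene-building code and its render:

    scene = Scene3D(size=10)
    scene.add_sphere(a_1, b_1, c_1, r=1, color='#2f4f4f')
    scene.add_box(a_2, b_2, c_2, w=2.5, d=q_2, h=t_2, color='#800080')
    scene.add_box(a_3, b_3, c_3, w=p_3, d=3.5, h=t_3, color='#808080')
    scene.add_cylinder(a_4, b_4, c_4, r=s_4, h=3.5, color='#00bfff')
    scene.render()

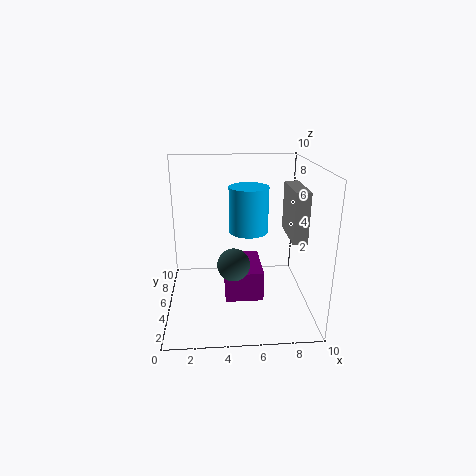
a_1 = 4.5, b_1 = 2, c_1 = 4.5, a_2 = 4, b_2 = 2.5, c_2 = 1.5, q_2 = 3.5, t_2 = 2, a_3 = 8.5, b_3 = 3.5, c_3 = 5, p_3 = 1, t_3 = 3.5, a_4 = 6, b_4 = 7.5, c_4 = 4.5, s_4 = 1.5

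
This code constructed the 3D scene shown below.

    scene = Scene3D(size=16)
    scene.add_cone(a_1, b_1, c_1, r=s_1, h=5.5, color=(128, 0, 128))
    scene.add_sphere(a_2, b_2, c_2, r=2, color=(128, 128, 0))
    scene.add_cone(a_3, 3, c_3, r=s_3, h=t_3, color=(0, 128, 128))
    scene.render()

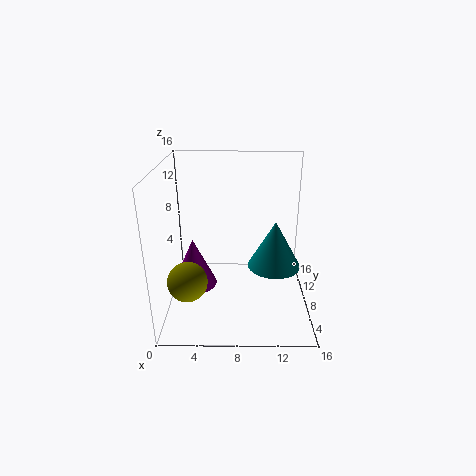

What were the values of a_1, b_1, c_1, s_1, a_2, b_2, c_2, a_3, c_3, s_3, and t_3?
a_1 = 3; b_1 = 7.5; c_1 = 2.5; s_1 = 2.5; a_2 = 3; b_2 = 3; c_2 = 5.5; a_3 = 11.5; c_3 = 7.5; s_3 = 2.5; t_3 = 4.5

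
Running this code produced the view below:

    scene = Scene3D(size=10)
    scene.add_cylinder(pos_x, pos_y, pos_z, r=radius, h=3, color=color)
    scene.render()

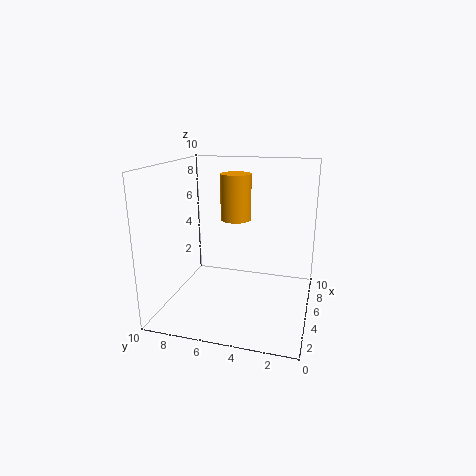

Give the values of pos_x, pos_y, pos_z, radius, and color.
pos_x = 4.5; pos_y = 5; pos_z = 6.5; radius = 1; color = 'orange'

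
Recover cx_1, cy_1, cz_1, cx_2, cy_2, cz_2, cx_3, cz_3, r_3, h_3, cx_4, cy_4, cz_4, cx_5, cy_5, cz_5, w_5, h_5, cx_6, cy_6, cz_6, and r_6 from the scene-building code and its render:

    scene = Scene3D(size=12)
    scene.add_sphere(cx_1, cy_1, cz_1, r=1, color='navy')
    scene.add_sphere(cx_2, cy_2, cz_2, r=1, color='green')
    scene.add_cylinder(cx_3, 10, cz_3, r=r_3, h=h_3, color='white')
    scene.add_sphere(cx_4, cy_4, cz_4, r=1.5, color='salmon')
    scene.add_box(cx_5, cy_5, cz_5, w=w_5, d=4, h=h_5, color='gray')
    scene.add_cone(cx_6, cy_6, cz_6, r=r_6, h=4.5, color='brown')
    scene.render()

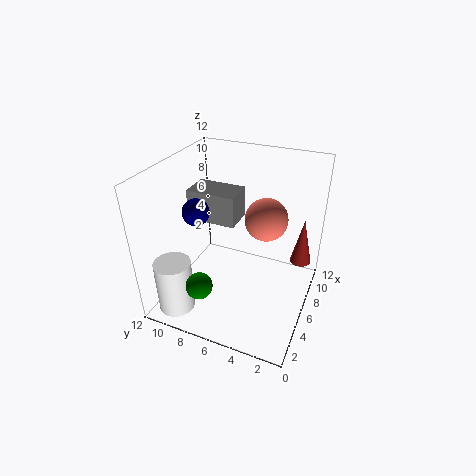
cx_1 = 3; cy_1 = 8; cz_1 = 9.5; cx_2 = 1; cy_2 = 7; cz_2 = 4.5; cx_3 = 2; cz_3 = 0.5; r_3 = 1.5; h_3 = 4.5; cx_4 = 4; cy_4 = 3; cz_4 = 9.5; cx_5 = 5; cy_5 = 6; cz_5 = 7.5; w_5 = 2.5; h_5 = 2.5; cx_6 = 11; cy_6 = 1.5; cz_6 = 1.5; r_6 = 1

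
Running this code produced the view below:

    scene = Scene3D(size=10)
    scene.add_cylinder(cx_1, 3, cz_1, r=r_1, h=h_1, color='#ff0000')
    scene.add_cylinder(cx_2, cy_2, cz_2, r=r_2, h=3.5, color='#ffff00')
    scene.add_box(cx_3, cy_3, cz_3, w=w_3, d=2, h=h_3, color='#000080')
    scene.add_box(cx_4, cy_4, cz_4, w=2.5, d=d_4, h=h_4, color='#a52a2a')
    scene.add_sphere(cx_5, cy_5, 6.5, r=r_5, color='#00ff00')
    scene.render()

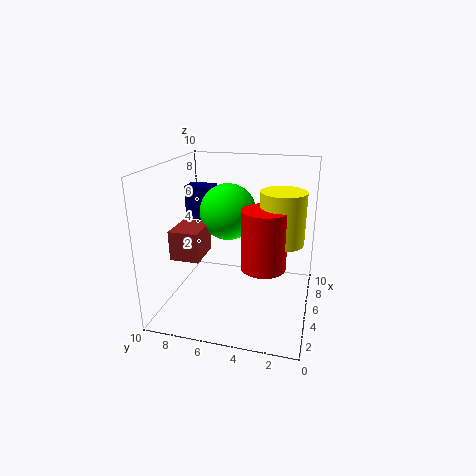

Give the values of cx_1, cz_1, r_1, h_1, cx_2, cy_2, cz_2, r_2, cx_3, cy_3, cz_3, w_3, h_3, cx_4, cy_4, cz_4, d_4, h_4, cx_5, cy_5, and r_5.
cx_1 = 4; cz_1 = 3.5; r_1 = 1.5; h_1 = 4; cx_2 = 5; cy_2 = 2; cz_2 = 5; r_2 = 1.5; cx_3 = 6.5; cy_3 = 7.5; cz_3 = 5.5; w_3 = 1.5; h_3 = 2.5; cx_4 = 2.5; cy_4 = 7; cz_4 = 4; d_4 = 2; h_4 = 2; cx_5 = 6; cy_5 = 6; r_5 = 2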